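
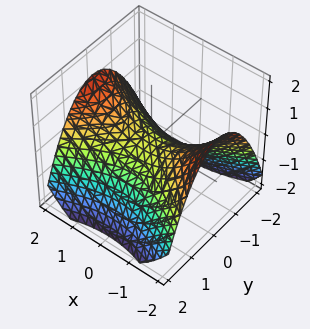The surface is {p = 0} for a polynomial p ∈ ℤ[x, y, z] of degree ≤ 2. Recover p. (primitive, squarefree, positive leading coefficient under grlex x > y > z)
First, deg p = 2. A saddle surface; a quadric.
Then, symmetries: it's symmetric under y → −y, forcing even powers of y; it's symmetric under x → −x, forcing even powers of x.
Next, checking where it meets the axes: it crosses the x-axis at the gridline x = 0; it meets the z-axis at z = 0 (among the integer gridlines); one y-axis crossing is at y = 0.
Finally, fitting integer coefficients to these (and the overall shape) gives p.

x^2 - 2*y^2 - 3*z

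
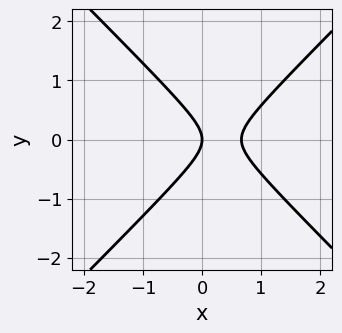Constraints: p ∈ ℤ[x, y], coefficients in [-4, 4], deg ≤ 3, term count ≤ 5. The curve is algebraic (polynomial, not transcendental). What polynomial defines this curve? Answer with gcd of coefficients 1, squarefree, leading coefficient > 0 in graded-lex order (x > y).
1. deg p = 2.
2. Symmetries: the y ↦ −y reflection is a symmetry, so y appears only in even powers.
3. Reading off the gridlines: it crosses the y-axis at the gridline y = 0; one x-axis crossing is at x = 0.
4. Putting this together gives p.

3*x^2 - 3*y^2 - 2*x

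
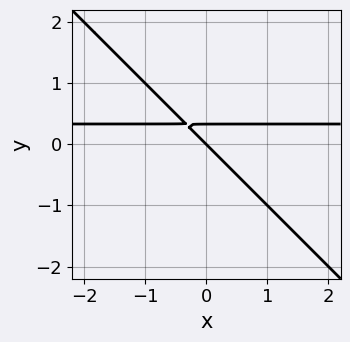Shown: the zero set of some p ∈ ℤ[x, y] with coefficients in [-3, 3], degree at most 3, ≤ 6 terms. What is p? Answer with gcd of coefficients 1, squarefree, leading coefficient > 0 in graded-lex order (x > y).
3*x*y + 3*y^2 - x - y

1. deg p = 2. The shape is more complex than any degree-1 curve.
2. From the axis intercepts and sections: it crosses the x-axis at the gridline x = 0; it crosses the y-axis at the gridline y = 0.
3. Together with the visible shape, these determine p as stated.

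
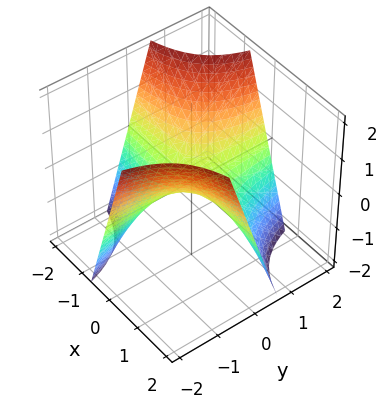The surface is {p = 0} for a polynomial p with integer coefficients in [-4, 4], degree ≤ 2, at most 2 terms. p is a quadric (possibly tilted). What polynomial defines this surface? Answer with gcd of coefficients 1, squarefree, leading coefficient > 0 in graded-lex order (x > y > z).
3*x*y + 2*z

First, degree: no degree-1 surface has this shape, so deg p = 2.
Next, from the visible intercepts: one z-axis crossing is at z = 0; the visible x-axis segment lies entirely on the surface; every point of the y-axis in the box is on the surface.
Finally, putting this together gives p.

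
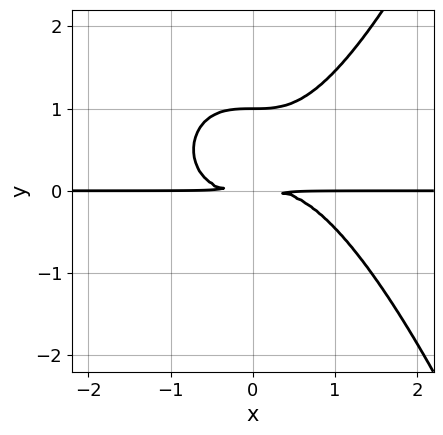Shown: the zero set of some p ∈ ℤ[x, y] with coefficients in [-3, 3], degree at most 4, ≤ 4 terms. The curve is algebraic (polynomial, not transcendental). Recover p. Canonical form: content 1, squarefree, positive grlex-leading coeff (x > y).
(a) deg p = 4. No degree-3 curve has this shape.
(b) Against the integer gridlines: the visible x-axis segment lies entirely on the curve; it crosses the y-axis at the gridline y = 1.
(c) Fitting integer coefficients to these (and the overall shape) gives p.

2*x^3*y - 3*y^3 + 3*y^2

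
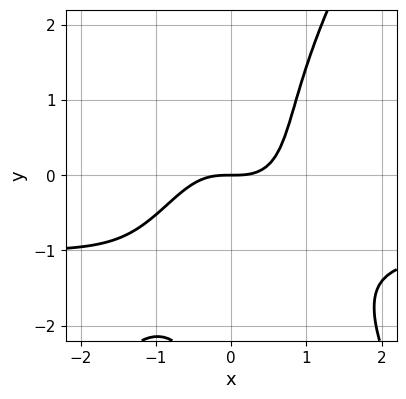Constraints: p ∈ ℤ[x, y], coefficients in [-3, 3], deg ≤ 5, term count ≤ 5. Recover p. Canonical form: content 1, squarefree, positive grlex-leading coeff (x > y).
3*x^3*y - x*y^3 + 3*x^3 - 3*y

The degree is 4 — the shape is more complex than any degree-3 curve.
Against the integer gridlines: one x-axis crossing is at x = 0; it crosses the y-axis at the gridline y = 0.
Matching integer coefficients to the picture gives p.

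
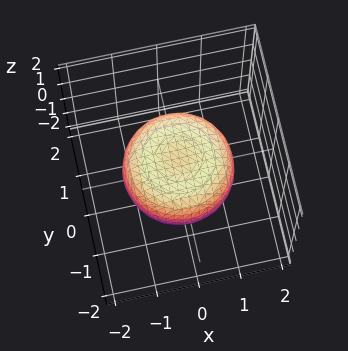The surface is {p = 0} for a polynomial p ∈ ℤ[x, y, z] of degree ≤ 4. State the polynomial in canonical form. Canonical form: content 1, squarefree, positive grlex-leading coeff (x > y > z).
(a) Degree: no degree-3 surface has this shape, so deg p = 4.
(b) By symmetry, every cross-section ⟂ z is a circle, so x, y appear only via x² + y².
(c) From the visible intercepts: a circular section at z = 0 has radius between 1 and 2.
(d) The integer polynomial consistent with all of this is the stated p.

x^4 + 2*x^2*y^2 + y^4 - x^2 - y^2 + 2*z^2 - 1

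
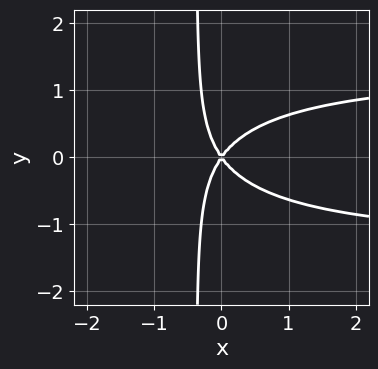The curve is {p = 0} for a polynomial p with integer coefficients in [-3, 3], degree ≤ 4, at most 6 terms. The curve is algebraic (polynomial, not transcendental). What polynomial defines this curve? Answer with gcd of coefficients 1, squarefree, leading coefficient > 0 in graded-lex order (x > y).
1. deg p = 4. The shape is more complex than any degree-3 curve.
2. Symmetries: the y ↦ −y reflection is a symmetry, so y appears only in even powers.
3. Checking where it meets the axes: one x-axis crossing is at x = 0; one y-axis crossing is at y = 0.
4. Matching integer coefficients to the picture gives p.

x^2*y^2 + 3*x*y^2 - 2*x^2 + y^2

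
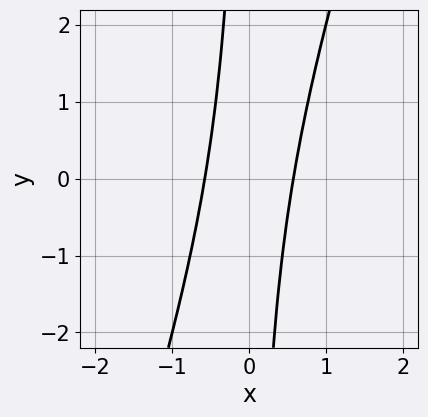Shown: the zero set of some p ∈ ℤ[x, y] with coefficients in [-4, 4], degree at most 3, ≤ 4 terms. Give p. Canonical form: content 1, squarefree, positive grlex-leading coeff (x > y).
3*x^2 - x*y - 1

1. The degree is 2 — no degree-1 curve has this shape.
2. From the axis intercepts and sections: the curve avoids every integer y-axis point in the box.
3. The integer polynomial consistent with all of this is the stated p.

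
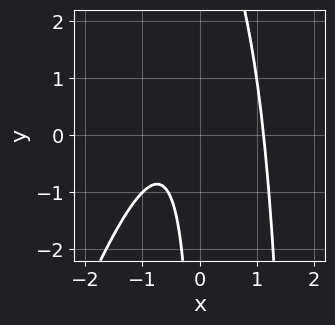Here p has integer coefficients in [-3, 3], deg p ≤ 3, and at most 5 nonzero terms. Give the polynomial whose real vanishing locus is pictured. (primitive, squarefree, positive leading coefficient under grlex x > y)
3*x^3 - x^2*y + 2*x*y - 2*x - 2

First, the degree is 3 — no degree-2 curve has this shape.
Next, against the integer gridlines: the curve avoids every integer y-axis point in the box.
Finally, fitting integer coefficients to these (and the overall shape) gives p.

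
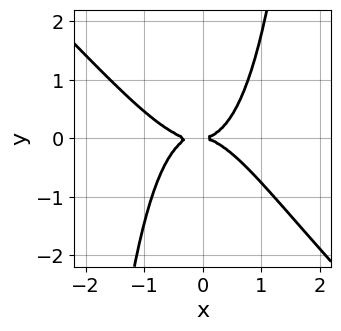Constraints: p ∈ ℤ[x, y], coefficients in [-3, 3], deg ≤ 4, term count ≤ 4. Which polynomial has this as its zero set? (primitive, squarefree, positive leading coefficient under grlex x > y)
The degree is 4 — no degree-3 curve has this shape.
Against the integer gridlines: it crosses the x-axis at the gridline x = 0; it crosses the y-axis at the gridline y = 0.
The integer polynomial consistent with all of this is the stated p.

3*x^4 + 3*x^3*y + x^3 - 3*y^2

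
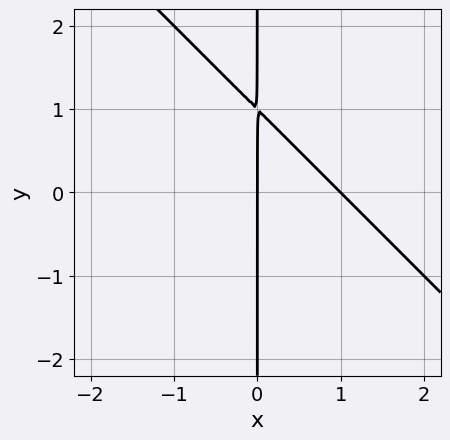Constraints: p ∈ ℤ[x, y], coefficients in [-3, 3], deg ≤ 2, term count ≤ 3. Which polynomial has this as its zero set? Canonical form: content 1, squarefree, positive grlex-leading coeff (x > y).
x^2 + x*y - x

deg p = 2. A generic line meets the curve in up to 2 points.
Observable constraints: the visible y-axis segment lies entirely on the curve; among the integer gridlines, it crosses the x-axis at x ∈ {0, 1}.
Assembling these constraints gives the stated polynomial.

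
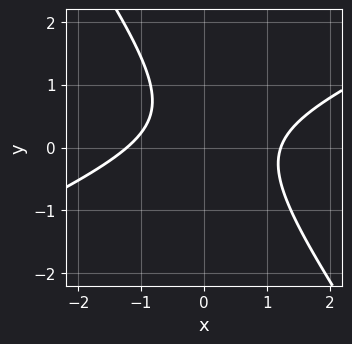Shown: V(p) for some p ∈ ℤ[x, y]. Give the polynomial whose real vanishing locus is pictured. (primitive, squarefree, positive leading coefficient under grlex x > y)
2*x^2 - 3*x*y - 3*y^2 + 2*y - 3

(a) deg p = 2.
(b) Against the integer gridlines: no y-intercept at any integer in the box.
(c) Fitting integer coefficients to these (and the overall shape) gives p.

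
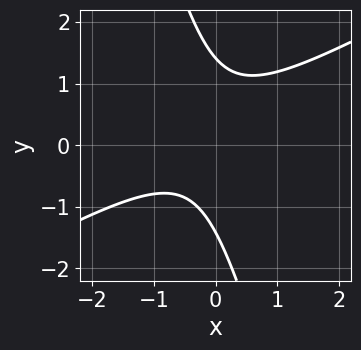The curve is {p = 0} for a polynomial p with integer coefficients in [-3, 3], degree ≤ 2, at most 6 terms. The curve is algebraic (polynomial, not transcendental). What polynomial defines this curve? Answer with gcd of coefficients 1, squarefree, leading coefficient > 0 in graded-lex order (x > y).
Degree: the shape is more complex than any degree-1 curve, so deg p = 2.
Reading off the gridlines: it misses every integer gridline on the x-axis.
Fitting integer coefficients to these (and the overall shape) gives p.

2*x^2 - 3*x*y - y^2 + x + 2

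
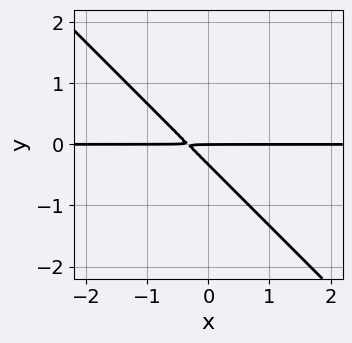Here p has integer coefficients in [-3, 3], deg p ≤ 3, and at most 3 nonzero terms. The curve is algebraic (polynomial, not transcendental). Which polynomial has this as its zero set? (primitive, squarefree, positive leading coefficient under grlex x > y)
1. deg p = 2.
2. Against the integer gridlines: every point of the x-axis in the box is on the curve; it crosses the y-axis at the gridline y = 0.
3. Putting this together gives p.

3*x*y + 3*y^2 + y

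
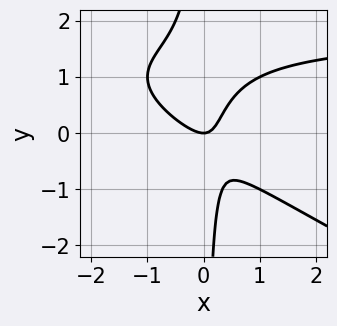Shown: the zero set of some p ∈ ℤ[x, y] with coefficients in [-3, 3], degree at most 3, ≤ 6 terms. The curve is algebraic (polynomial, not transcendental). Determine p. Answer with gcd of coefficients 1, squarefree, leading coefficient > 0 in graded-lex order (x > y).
x^2*y + 2*x*y^2 - 2*x^2 - 2*x*y + y

(a) Degree: a generic line meets the curve in up to 3 points, so deg p = 3.
(b) Checking where it meets the axes: it meets the x-axis at x = 0 (among the integer gridlines); it crosses the y-axis at the gridline y = 0.
(c) Assembling these constraints gives the stated polynomial.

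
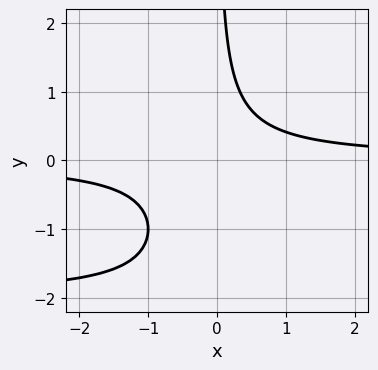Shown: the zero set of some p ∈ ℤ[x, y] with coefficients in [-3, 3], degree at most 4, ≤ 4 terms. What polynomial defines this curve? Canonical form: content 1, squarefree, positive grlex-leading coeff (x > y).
1. The degree is 3 — a generic line meets the curve in up to 3 points.
2. Observable constraints: no y-intercept at any integer in the box; it misses every integer gridline on the x-axis.
3. Together with the visible shape, these determine p as stated.

x*y^2 + 2*x*y - 1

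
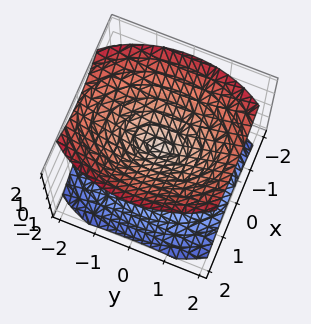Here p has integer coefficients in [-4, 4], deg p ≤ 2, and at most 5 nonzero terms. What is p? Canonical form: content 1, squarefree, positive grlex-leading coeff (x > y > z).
2*x^2 + y^2 - 2*z^2

First, there are 2 components. They look like related sheets of one shape, so recover p as a whole.
Next, the degree is 2 — two nappes meeting at a single point; a quadric.
Then, symmetries: the x ↦ −x reflection is a symmetry, so x appears only in even powers; it's symmetric under z → −z, forcing even powers of z; mirror symmetry y ↦ −y ⇒ only even powers of y.
Then, checking where it meets the axes: it crosses the z-axis at the gridline z = 0; it meets the x-axis at x = 0 (among the integer gridlines); one y-axis crossing is at y = 0.
Finally, together with the visible shape, these determine p as stated.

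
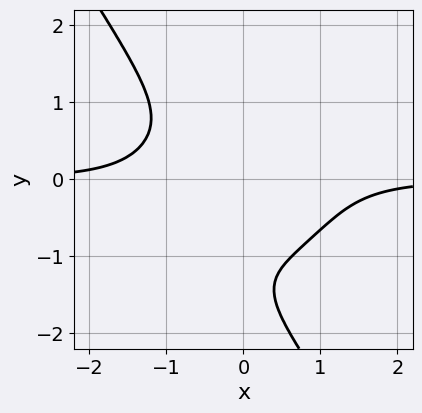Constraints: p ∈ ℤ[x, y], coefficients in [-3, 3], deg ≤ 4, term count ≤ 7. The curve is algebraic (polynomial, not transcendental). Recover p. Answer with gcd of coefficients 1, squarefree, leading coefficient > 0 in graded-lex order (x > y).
(a) Degree: no degree-3 curve has this shape, so deg p = 4.
(b) Against the integer gridlines: the curve avoids every integer x-axis point in the box; the curve avoids every integer y-axis point in the box.
(c) Putting this together gives p.

3*x^3*y + 2*x*y^3 + 2*y^4 + 3*y^3 + 3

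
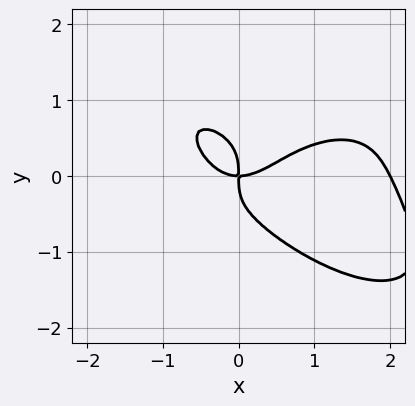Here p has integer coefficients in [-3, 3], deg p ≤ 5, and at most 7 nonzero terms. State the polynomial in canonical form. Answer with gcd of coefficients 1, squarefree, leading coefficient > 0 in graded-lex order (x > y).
First, degree: the shape is more complex than any degree-3 curve, so deg p = 4.
Next, against the integer gridlines: among the integer gridlines, it crosses the x-axis at x ∈ {0, 2}; it crosses the y-axis at the gridline y = 0.
Finally, the integer polynomial consistent with all of this is the stated p.

x^4 + x*y^3 + 3*y^4 - 2*x^3 + 2*x*y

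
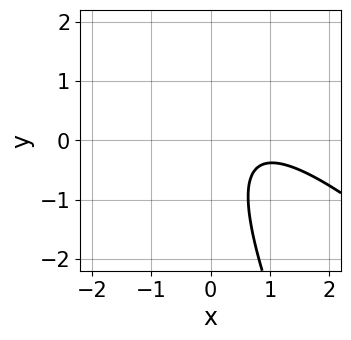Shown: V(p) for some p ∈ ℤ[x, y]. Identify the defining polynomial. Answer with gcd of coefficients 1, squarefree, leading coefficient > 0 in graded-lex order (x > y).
First, degree: the shape is more complex than any degree-1 curve, so deg p = 2.
Then, reading off the gridlines: it misses every integer gridline on the x-axis; no y-intercept at any integer in the box.
Finally, fitting integer coefficients to these (and the overall shape) gives p.

2*x^2 + 3*x*y + y^2 - 3*x + 2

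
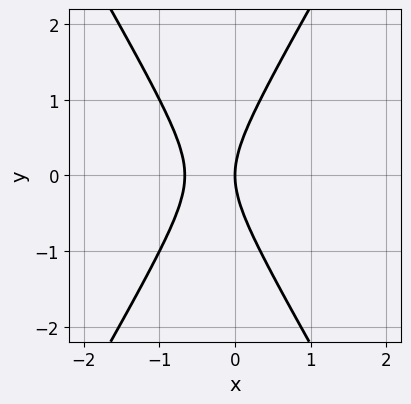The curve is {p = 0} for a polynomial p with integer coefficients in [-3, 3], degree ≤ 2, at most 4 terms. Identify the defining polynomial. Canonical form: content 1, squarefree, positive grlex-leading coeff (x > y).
3*x^2 - y^2 + 2*x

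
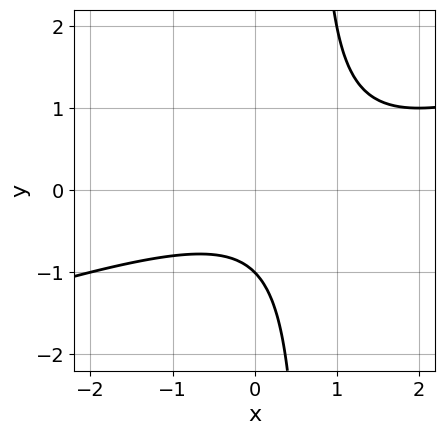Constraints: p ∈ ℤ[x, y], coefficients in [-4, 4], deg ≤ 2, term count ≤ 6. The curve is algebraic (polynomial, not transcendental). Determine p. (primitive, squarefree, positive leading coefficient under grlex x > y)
1. The degree is 2 — a generic line meets the curve in up to 2 points.
2. From the axis intercepts and sections: it misses every integer gridline on the x-axis; one y-axis crossing is at y = -1.
3. Together with the visible shape, these determine p as stated.

x^2 - 3*x*y - x + 2*y + 2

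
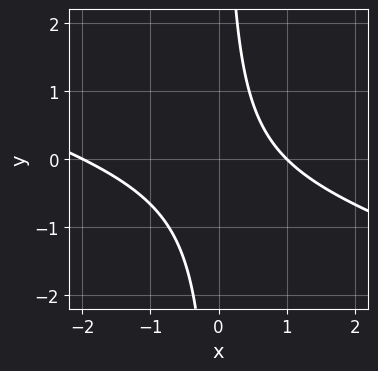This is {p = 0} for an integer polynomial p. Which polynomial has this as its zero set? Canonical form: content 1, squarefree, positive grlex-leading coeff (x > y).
x^2 + 3*x*y + x - 2

First, deg p = 2. A generic line meets the curve in up to 2 points.
Then, observable constraints: it misses every integer gridline on the y-axis; the x-axis gridline crossings are at x ∈ {-2, 1}.
Finally, solving for integer coefficients yields p as stated.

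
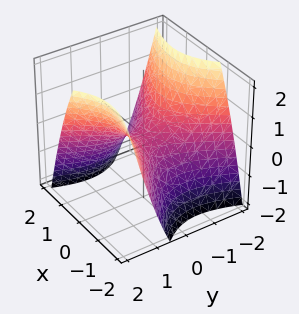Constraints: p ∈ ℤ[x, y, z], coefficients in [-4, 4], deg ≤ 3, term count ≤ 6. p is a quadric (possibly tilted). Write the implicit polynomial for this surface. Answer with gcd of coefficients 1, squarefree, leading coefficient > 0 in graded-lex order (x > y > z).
1. Degree: the shape is more complex than any degree-1 surface, so deg p = 2.
2. From the visible intercepts: one y-axis crossing is at y = 0; one z-axis crossing is at z = 0; it meets the x-axis at x = 0 (among the integer gridlines).
3. The integer polynomial consistent with all of this is the stated p.

2*x^2 + 2*x*y - 2*y^2 + 3*z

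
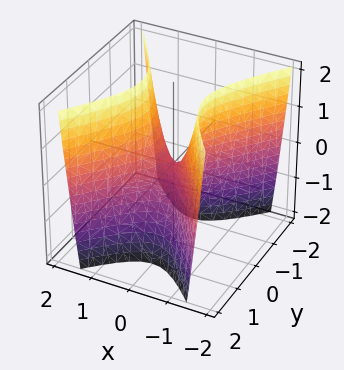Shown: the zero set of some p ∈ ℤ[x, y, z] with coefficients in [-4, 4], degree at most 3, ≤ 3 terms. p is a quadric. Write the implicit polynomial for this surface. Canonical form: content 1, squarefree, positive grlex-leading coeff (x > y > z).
(a) Degree: a saddle surface; a quadric, so deg p = 2.
(b) Symmetries: the y ↦ −y reflection is a symmetry, so y appears only in even powers; it's symmetric under x → −x, forcing even powers of x.
(c) Reading off the gridlines: it meets the y-axis at y = 0 (among the integer gridlines); it meets the z-axis at z = 0 (among the integer gridlines).
(d) The integer polynomial consistent with all of this is the stated p.

3*x^2 - 2*y^2 - z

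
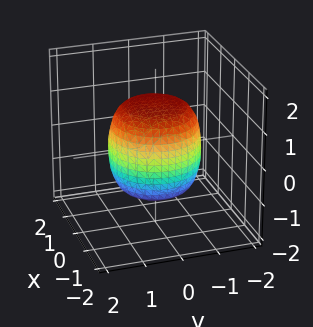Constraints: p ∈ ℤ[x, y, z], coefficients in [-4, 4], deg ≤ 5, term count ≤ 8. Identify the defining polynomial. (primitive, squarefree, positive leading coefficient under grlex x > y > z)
First, degree: a generic line meets the surface in up to 4 points, so deg p = 4.
Then, symmetries: every cross-section ⟂ z is a circle, so x, y appear only via x² + y².
Next, against the integer gridlines: a circular section at z = -1 has radius exactly 1.
Finally, matching integer coefficients to the picture gives p.

2*x^4 + 4*x^2*y^2 + 2*y^4 - x^2 - y^2 + 2*z^2 - 3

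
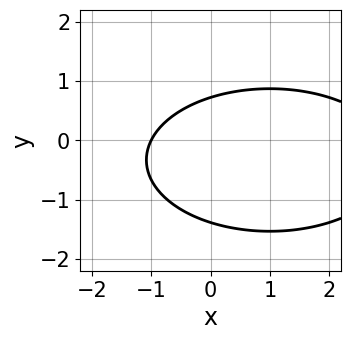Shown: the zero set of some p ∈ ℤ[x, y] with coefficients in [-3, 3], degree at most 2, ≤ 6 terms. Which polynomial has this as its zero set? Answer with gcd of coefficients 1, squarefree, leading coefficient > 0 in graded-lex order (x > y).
x^2 + 3*y^2 - 2*x + 2*y - 3

(a) deg p = 2.
(b) From the axis intercepts and sections: it crosses the x-axis at the gridline x = -1.
(c) Assembling these constraints gives the stated polynomial.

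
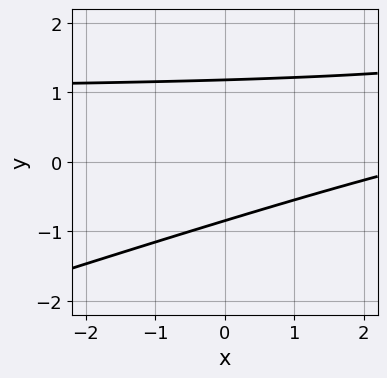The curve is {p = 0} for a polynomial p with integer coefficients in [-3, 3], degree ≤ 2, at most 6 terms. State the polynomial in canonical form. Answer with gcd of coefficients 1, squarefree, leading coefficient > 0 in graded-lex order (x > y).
x*y - 3*y^2 - x + y + 3

(a) deg p = 2.
(b) Checking where it meets the axes: the curve avoids every integer x-axis point in the box.
(c) Solving for integer coefficients yields p as stated.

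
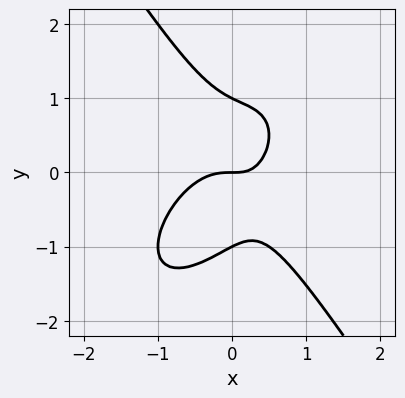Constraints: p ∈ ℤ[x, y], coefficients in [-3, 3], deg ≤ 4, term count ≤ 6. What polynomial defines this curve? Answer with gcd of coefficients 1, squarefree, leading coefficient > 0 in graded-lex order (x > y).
(a) The degree is 3 — no degree-2 curve has this shape.
(b) Observable constraints: it meets the x-axis at x = 0 (among the integer gridlines); among the integer gridlines, it crosses the y-axis at y ∈ {-1, 0, 1}.
(c) Together with the visible shape, these determine p as stated.

2*x^3 - x^2*y + y^3 + x*y - y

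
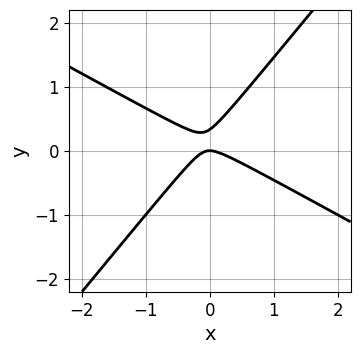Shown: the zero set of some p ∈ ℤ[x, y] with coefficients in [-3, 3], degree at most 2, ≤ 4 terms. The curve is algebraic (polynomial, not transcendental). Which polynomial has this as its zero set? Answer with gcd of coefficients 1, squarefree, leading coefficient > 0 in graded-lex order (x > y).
deg p = 2. No degree-1 curve has this shape.
Observable constraints: it meets the y-axis at y = 0 (among the integer gridlines); it meets the x-axis at x = 0 (among the integer gridlines).
The integer polynomial consistent with all of this is the stated p.

2*x^2 + 2*x*y - 3*y^2 + y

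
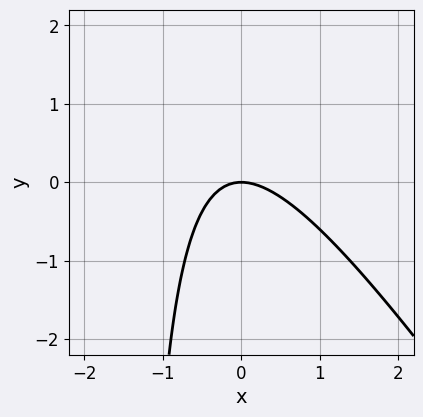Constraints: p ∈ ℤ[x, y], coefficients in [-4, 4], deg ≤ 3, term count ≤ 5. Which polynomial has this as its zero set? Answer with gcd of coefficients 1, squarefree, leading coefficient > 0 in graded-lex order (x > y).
1. deg p = 2. No degree-1 curve has this shape.
2. Checking where it meets the axes: it meets the y-axis at y = 0 (among the integer gridlines); one x-axis crossing is at x = 0.
3. The integer polynomial consistent with all of this is the stated p.

3*x^2 + 2*x*y + 3*y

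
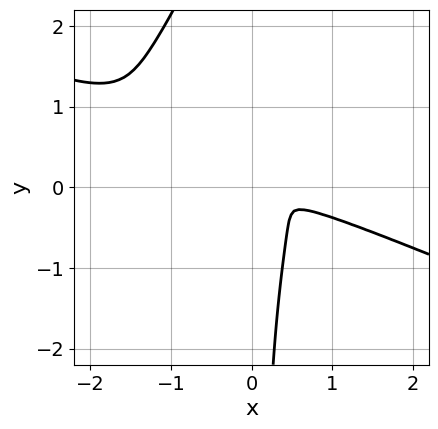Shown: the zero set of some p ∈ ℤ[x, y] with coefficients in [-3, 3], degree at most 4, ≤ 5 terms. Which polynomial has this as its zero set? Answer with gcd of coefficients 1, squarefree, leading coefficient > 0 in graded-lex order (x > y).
x^4 + 2*x^3*y + 2*x*y^3 - 3*x*y^2 + 2*y^2

deg p = 4. The shape is more complex than any degree-3 curve.
Matching integer coefficients to the picture gives p.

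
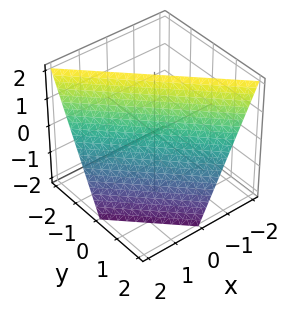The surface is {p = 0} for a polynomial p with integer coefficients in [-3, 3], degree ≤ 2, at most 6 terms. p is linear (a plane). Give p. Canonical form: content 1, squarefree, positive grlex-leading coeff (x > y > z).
1. deg p = 1. The surface is flat (a plane).
2. Reading off the gridlines: one y-axis crossing is at y = 1; it crosses the z-axis at the gridline z = 2; it meets the x-axis at x = 1 (among the integer gridlines).
3. Fitting integer coefficients to these (and the overall shape) gives p.

2*x + 2*y + z - 2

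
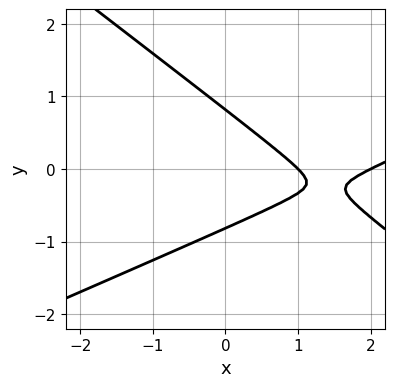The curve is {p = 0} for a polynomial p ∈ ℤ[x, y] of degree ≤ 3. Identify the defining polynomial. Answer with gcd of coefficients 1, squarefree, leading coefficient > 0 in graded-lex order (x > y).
1. deg p = 2.
2. Reading off the gridlines: the x-axis gridline crossings are at x ∈ {1, 2}.
3. Together with the visible shape, these determine p as stated.

x^2 - x*y - 3*y^2 - 3*x + 2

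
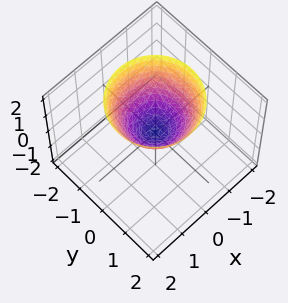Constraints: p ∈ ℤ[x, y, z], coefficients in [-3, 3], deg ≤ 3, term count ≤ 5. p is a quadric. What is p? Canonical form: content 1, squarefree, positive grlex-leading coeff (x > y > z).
x^2 + y^2 - z

The degree is 2 — a single bowl opening along one axis; a quadric.
By symmetry, the z-axis is an axis of rotation, so x and y enter only as x² + y².
Against the integer gridlines: it crosses the y-axis at the gridline y = 0; a circular section at z = 2 has radius between 1 and 2.
Fitting integer coefficients to these (and the overall shape) gives p.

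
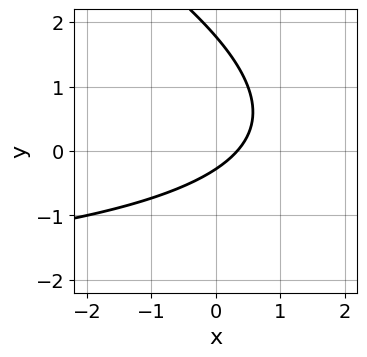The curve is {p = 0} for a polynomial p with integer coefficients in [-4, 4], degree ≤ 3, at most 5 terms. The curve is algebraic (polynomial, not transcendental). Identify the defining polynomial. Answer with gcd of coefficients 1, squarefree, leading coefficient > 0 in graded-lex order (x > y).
x*y + 2*y^2 + 3*x - 3*y - 1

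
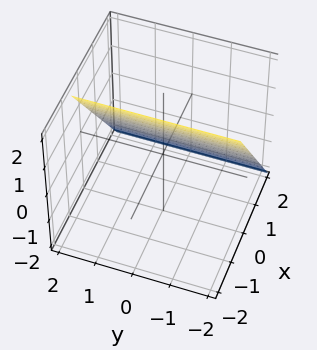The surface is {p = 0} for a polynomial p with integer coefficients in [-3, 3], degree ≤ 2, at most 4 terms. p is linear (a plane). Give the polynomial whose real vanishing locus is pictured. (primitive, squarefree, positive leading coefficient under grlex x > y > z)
3*x + 2*z - 2

(a) The degree is 1 — the surface is flat (a plane).
(b) Observable constraints: it crosses the z-axis at the gridline z = 1; no y-intercept at any integer in the box.
(c) Putting this together gives p.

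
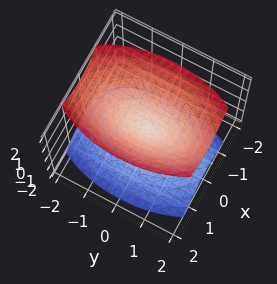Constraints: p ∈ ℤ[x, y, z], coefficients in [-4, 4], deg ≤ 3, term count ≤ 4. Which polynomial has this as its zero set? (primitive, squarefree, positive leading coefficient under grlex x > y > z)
First, I count 2 distinct pieces. They look like related sheets of one shape, so recover p as a whole.
Next, deg p = 2. A double cone through the origin; a quadric.
Next, symmetries: the z ↦ −z reflection is a symmetry, so z appears only in even powers; the x ↦ −x reflection is a symmetry, so x appears only in even powers; the y ↦ −y reflection is a symmetry, so y appears only in even powers.
Then, from the axis intercepts and sections: it crosses the x-axis at the gridline x = 0; it meets the y-axis at y = 0 (among the integer gridlines); it meets the z-axis at z = 0 (among the integer gridlines).
Finally, putting this together gives p.

3*x^2 + y^2 - 2*z^2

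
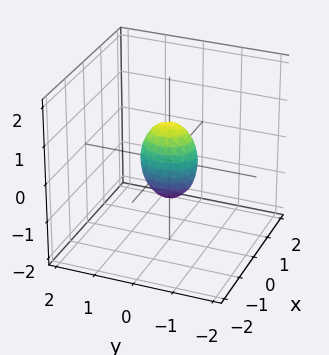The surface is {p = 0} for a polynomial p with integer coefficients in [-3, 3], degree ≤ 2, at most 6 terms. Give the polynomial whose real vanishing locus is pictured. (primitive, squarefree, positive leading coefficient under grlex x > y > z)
deg p = 2. A closed, bounded, convex surface; a quadric.
Symmetries: the x ↦ −x reflection is a symmetry, so x appears only in even powers; it's symmetric under z → −z, forcing even powers of z; the y ↦ −y reflection is a symmetry, so y appears only in even powers.
From the visible intercepts: among the integer gridlines, it crosses the z-axis at z ∈ {-1, 1}.
Together with the visible shape, these determine p as stated.

3*x^2 + 2*y^2 + z^2 - 1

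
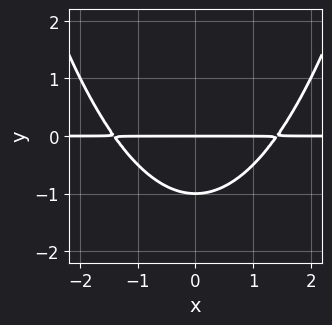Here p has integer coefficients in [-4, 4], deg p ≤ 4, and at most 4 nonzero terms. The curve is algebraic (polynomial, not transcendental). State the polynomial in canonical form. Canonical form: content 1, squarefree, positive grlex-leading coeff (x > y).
First, degree: the shape is more complex than any degree-2 curve, so deg p = 3.
Then, symmetries: mirror symmetry x ↦ −x ⇒ only even powers of x.
Next, reading off the gridlines: among the integer gridlines, it crosses the y-axis at y ∈ {-1, 0}; the visible x-axis segment lies entirely on the curve.
Finally, together with the visible shape, these determine p as stated.

x^2*y - 2*y^2 - 2*y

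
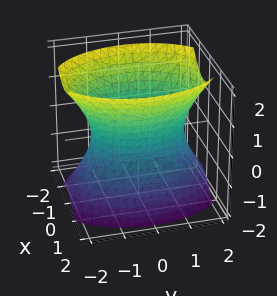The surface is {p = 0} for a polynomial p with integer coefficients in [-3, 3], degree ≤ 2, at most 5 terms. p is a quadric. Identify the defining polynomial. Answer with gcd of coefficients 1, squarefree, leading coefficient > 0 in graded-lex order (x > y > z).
1. deg p = 2.
2. Symmetries: the y ↦ −y reflection is a symmetry, so y appears only in even powers; mirror symmetry x ↦ −x ⇒ only even powers of x; the z ↦ −z reflection is a symmetry, so z appears only in even powers.
3. From the visible intercepts: the x-axis gridline crossings are at x ∈ {-1, 1}; it misses every integer gridline on the z-axis.
4. Fitting integer coefficients to these (and the overall shape) gives p.

2*x^2 + y^2 - z^2 - 2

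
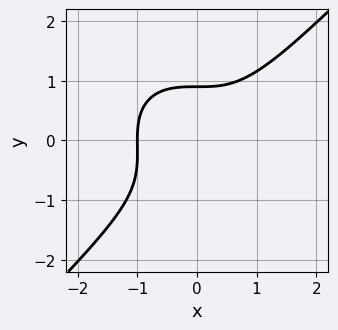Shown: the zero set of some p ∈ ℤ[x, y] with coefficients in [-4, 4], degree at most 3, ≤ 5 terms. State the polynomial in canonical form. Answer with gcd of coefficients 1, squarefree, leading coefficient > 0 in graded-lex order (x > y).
The degree is 3 — a generic line meets the curve in up to 3 points.
From the axis intercepts and sections: one x-axis crossing is at x = -1.
Putting this together gives p.

3*x^3 - 3*y^3 - y^2 + 3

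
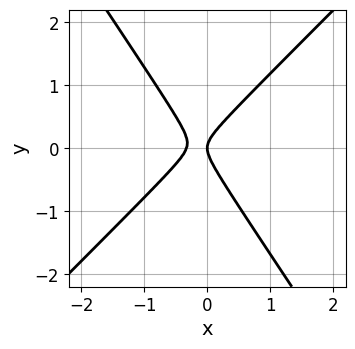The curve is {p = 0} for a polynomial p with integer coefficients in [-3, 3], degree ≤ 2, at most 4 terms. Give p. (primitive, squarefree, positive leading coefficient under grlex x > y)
3*x^2 - x*y - 2*y^2 + x

Degree: the shape is more complex than any degree-1 curve, so deg p = 2.
Observable constraints: it crosses the y-axis at the gridline y = 0; it crosses the x-axis at the gridline x = 0.
Assembling these constraints gives the stated polynomial.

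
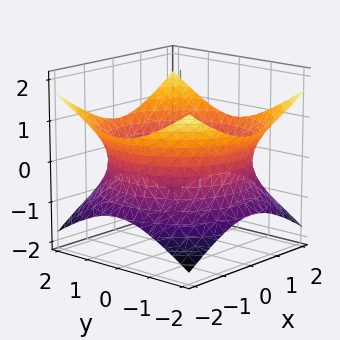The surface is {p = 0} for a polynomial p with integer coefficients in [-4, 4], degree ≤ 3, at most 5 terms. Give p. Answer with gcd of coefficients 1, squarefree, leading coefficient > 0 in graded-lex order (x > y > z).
1. Degree: one connected sheet with a waist; a quadric, so deg p = 2.
2. Symmetry: the z-axis is an axis of rotation, so x and y enter only as x² + y²; the z ↦ −z reflection is a symmetry, so z appears only in even powers.
3. Against the integer gridlines: the surface avoids every integer z-axis point in the box; a circular section at z = 0 has radius between 1 and 2.
4. Solving for integer coefficients yields p as stated.

x^2 + y^2 - 2*z^2 - 3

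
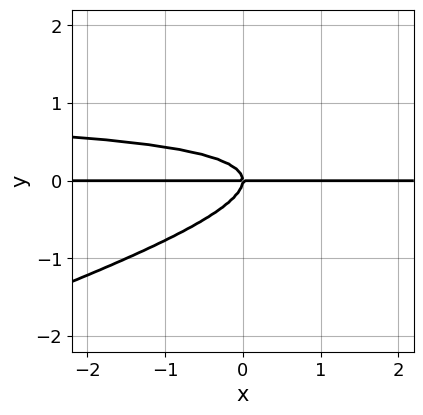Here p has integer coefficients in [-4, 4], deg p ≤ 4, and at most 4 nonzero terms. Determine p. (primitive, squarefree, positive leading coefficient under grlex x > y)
(a) deg p = 3. A generic line meets the curve in up to 3 points.
(b) Reading off the gridlines: it crosses the y-axis at the gridline y = 0; every point of the x-axis in the box is on the curve.
(c) Solving for integer coefficients yields p as stated.

x*y^2 - 3*y^3 - x*y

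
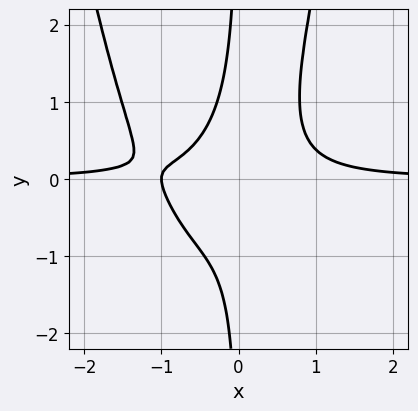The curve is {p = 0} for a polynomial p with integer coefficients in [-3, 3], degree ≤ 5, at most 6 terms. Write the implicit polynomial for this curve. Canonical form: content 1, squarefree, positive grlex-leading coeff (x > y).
3*x^3*y + 3*x^2*y - 2*x*y^2 - x - 1

1. The degree is 4 — the shape is more complex than any degree-3 curve.
2. From the axis intercepts and sections: it misses every integer gridline on the y-axis; it meets the x-axis at x = -1 (among the integer gridlines).
3. These observations pin down the coefficients.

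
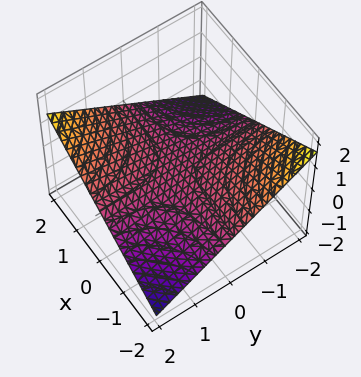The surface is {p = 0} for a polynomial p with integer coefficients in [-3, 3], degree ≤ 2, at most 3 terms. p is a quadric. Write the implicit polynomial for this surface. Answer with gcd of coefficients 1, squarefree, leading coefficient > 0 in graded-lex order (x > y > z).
x*y - 3*z

First, deg p = 2. A saddle surface; a quadric.
Then, reading off the gridlines: one z-axis crossing is at z = 0; every point of the y-axis in the box is on the surface; every point of the x-axis in the box is on the surface.
Finally, putting this together gives p.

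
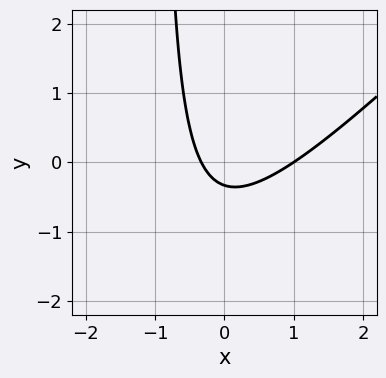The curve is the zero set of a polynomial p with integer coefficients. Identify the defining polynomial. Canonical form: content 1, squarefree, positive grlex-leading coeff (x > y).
3*x^2 - 3*x*y - 2*x - 3*y - 1

First, degree: no degree-1 curve has this shape, so deg p = 2.
Then, from the visible intercepts: it crosses the x-axis at the gridline x = 1.
Finally, matching integer coefficients to the picture gives p.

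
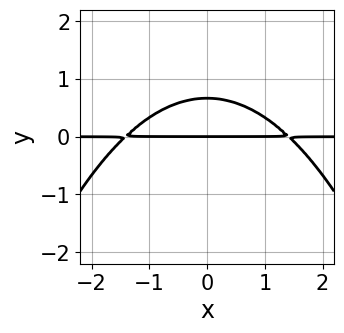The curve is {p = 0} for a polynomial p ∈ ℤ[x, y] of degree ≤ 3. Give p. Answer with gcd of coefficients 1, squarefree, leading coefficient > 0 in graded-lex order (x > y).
The degree is 3 — the shape is more complex than any degree-2 curve.
Symmetries: the x ↦ −x reflection is a symmetry, so x appears only in even powers.
Reading off the gridlines: the visible x-axis segment lies entirely on the curve; it crosses the y-axis at the gridline y = 0.
Putting this together gives p.

x^2*y + 3*y^2 - 2*y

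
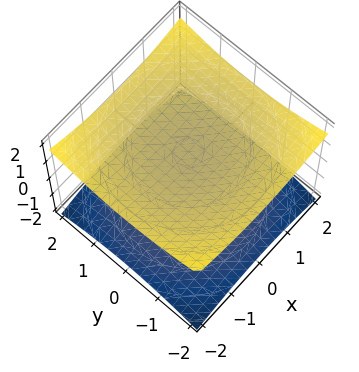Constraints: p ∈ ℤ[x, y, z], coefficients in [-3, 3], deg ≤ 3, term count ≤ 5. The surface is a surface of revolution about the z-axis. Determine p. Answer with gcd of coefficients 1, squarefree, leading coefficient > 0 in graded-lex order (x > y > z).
1. I count 2 distinct pieces. They look like related sheets of one shape, so recover p as a whole.
2. The degree is 2 — no degree-1 surface has this shape.
3. Symmetries: the surface is invariant under rotation about z: p = q(x² + y², z).
4. From the axis intercepts and sections: no y-intercept at any integer in the box; the z-axis gridline crossings are at z ∈ {-1, 1}; it misses every integer gridline on the x-axis.
5. Putting this together gives p.

x^2 + y^2 - 3*z^2 + 3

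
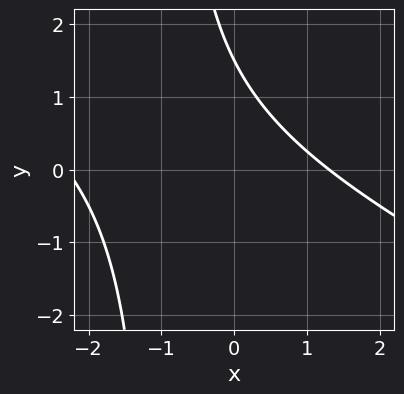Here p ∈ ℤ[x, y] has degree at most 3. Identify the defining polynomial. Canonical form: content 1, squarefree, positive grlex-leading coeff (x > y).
x^2 + 2*x*y + x + 2*y - 3

(a) Degree: the shape is more complex than any degree-1 curve, so deg p = 2.
(b) Putting this together gives p.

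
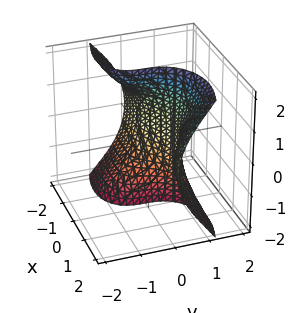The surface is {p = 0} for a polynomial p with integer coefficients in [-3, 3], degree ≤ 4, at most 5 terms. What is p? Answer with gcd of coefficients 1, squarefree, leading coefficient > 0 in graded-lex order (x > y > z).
(a) The degree is 3 — the shape is more complex than any degree-2 surface.
(b) From the axis intercepts and sections: it misses every integer gridline on the x-axis; it misses every integer gridline on the z-axis.
(c) These observations pin down the coefficients.

2*x^2*y - x*y^2 - x*z^2 + 2*y^3 - 1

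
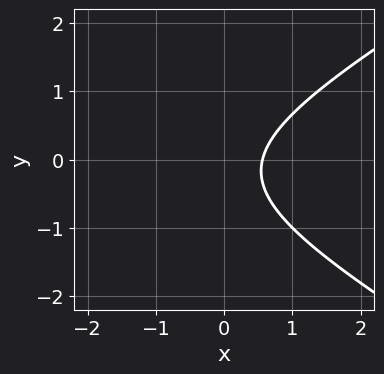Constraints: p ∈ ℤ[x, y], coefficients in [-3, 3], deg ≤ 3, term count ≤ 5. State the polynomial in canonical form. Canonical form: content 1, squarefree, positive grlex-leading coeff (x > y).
First, deg p = 2.
Then, from the axis intercepts and sections: the curve avoids every integer y-axis point in the box.
Finally, these observations pin down the coefficients.

x^2 - 3*y^2 + 3*x - y - 2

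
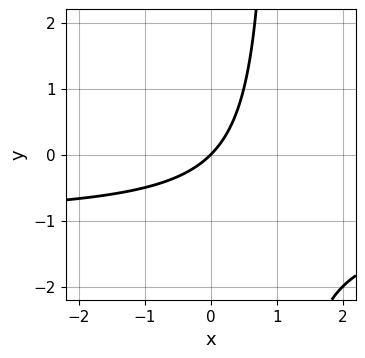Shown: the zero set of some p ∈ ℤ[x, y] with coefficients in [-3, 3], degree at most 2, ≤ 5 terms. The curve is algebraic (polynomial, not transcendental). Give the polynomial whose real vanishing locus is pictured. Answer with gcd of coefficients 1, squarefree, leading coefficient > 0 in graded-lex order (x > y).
x*y + x - y

(a) Degree: no degree-1 curve has this shape, so deg p = 2.
(b) From the axis intercepts and sections: one x-axis crossing is at x = 0; it meets the y-axis at y = 0 (among the integer gridlines).
(c) Solving for integer coefficients yields p as stated.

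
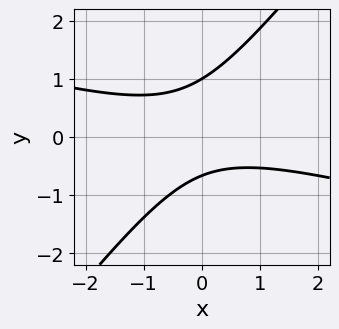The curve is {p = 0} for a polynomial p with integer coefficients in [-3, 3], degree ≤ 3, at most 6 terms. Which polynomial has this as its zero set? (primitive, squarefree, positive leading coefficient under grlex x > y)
(a) The degree is 2 — a generic line meets the curve in up to 2 points.
(b) Checking where it meets the axes: the curve avoids every integer x-axis point in the box; one y-axis crossing is at y = 1.
(c) Solving for integer coefficients yields p as stated.

x^2 + 3*x*y - 3*y^2 + y + 2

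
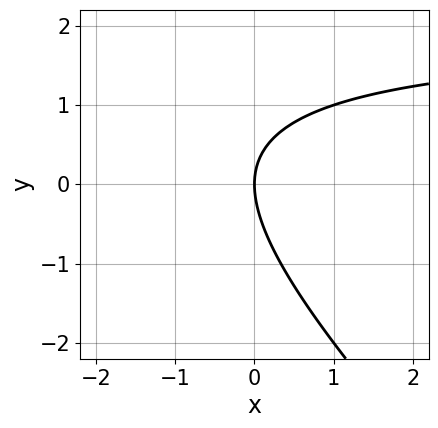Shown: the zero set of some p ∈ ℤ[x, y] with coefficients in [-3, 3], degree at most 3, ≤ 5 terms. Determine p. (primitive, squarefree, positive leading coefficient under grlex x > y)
First, degree: a generic line meets the curve in up to 2 points, so deg p = 2.
Then, reading off the gridlines: one y-axis crossing is at y = 0; it crosses the x-axis at the gridline x = 0.
Finally, putting this together gives p.

x*y + y^2 - 2*x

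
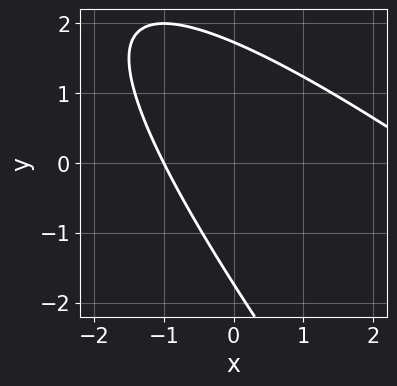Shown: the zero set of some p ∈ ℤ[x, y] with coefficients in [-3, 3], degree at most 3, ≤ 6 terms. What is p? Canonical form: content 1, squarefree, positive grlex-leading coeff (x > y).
x^2 + 2*x*y + y^2 - 2*x - 3

1. The degree is 2 — the shape is more complex than any degree-1 curve.
2. From the visible intercepts: it meets the x-axis at x = -1 (among the integer gridlines).
3. Matching integer coefficients to the picture gives p.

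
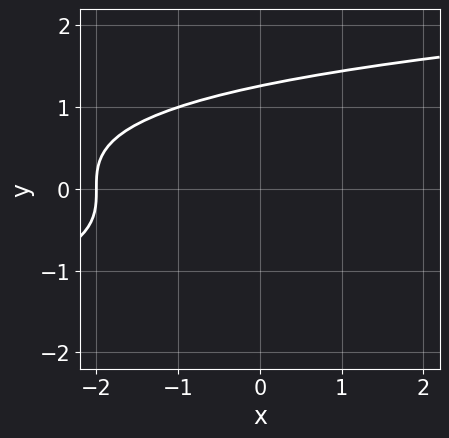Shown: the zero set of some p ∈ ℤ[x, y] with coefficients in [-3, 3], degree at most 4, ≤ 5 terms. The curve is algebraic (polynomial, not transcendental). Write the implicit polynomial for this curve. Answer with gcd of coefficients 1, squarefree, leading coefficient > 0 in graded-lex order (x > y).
(a) Degree: the shape is more complex than any degree-2 curve, so deg p = 3.
(b) Observable constraints: it crosses the x-axis at the gridline x = -2.
(c) Assembling these constraints gives the stated polynomial.

y^3 - x - 2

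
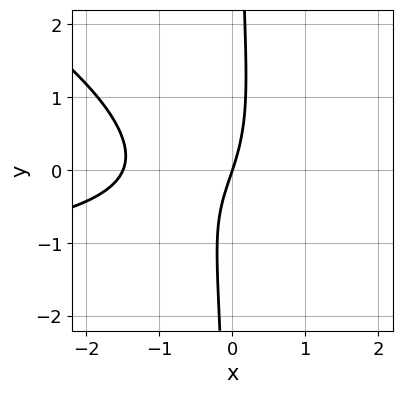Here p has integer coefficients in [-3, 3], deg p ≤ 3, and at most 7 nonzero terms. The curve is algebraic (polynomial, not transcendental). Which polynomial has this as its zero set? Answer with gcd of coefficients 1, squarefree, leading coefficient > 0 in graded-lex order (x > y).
x^2*y + 2*x*y^2 + 2*x^2 + 3*x - y

First, the degree is 3 — no degree-2 curve has this shape.
Next, from the axis intercepts and sections: one y-axis crossing is at y = 0; it meets the x-axis at x = 0 (among the integer gridlines).
Finally, assembling these constraints gives the stated polynomial.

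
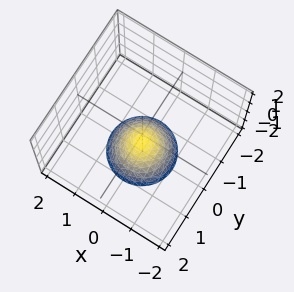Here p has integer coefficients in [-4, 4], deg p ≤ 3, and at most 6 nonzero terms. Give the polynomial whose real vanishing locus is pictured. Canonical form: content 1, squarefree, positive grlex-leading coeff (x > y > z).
First, deg p = 2.
Next, symmetries: rotational symmetry about the z-axis ⇒ p depends on x, y only through x² + y².
Next, against the integer gridlines: the surface avoids every integer x-axis point in the box; it crosses the z-axis at the gridline z = -1; the surface avoids every integer y-axis point in the box; a circular section at z = -2 has radius exactly 1.
Finally, solving for integer coefficients yields p as stated.

x^2 + y^2 + z + 1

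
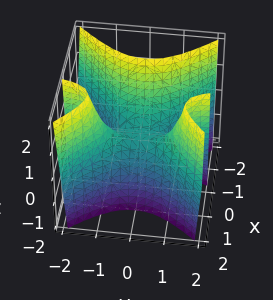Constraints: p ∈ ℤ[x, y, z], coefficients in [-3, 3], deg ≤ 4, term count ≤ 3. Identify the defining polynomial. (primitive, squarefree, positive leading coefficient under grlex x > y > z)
(a) deg p = 3.
(b) Checking where it meets the axes: the visible y-axis segment lies entirely on the surface; it crosses the z-axis at the gridline z = 0.
(c) Putting this together gives p.

2*x^3 - 2*x*y^2 + z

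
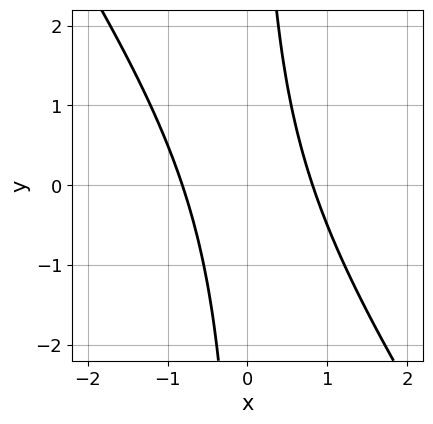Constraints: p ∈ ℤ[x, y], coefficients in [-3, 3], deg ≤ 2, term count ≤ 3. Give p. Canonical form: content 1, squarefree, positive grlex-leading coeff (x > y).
(a) deg p = 2.
(b) Reading off the gridlines: no y-intercept at any integer in the box.
(c) Together with the visible shape, these determine p as stated.

3*x^2 + 2*x*y - 2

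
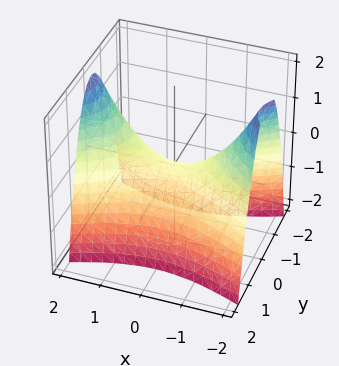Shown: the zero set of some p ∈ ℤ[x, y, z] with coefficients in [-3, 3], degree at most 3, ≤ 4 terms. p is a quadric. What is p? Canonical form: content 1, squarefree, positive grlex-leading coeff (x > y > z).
x^2 - 3*y^2 - 2*z

deg p = 2. A hyperbolic paraboloid; a quadric.
Symmetries: mirror symmetry y ↦ −y ⇒ only even powers of y; the x ↦ −x reflection is a symmetry, so x appears only in even powers.
Reading off the gridlines: it crosses the z-axis at the gridline z = 0; it crosses the x-axis at the gridline x = 0.
Putting this together gives p.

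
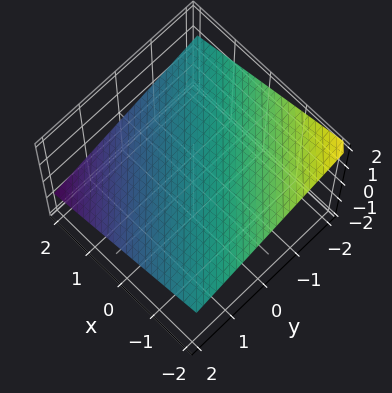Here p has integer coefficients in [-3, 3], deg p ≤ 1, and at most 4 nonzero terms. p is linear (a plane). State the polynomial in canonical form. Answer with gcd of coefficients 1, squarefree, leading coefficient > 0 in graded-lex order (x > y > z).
x + y + 3*z - 2

First, degree: the surface is flat (a plane), so deg p = 1.
Next, observable constraints: one y-axis crossing is at y = 2; it meets the x-axis at x = 2 (among the integer gridlines).
Finally, solving for integer coefficients yields p as stated.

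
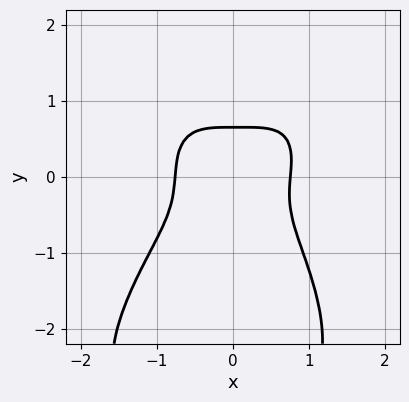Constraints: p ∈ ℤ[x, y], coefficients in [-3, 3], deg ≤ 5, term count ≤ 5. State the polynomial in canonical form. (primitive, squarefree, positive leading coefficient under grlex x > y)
(a) Degree: a generic line meets the curve in up to 4 points, so deg p = 4.
(b) The integer polynomial consistent with all of this is the stated p.

3*x^4 - x^3*y + y^4 + 3*y^3 - 1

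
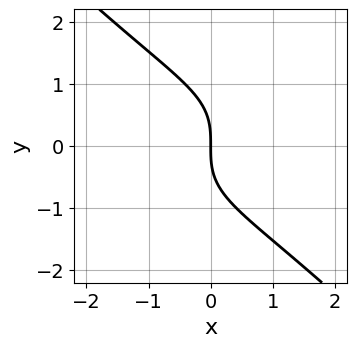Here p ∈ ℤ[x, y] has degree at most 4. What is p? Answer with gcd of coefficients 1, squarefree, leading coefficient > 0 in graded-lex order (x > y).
1. deg p = 3. The shape is more complex than any degree-2 curve.
2. Checking where it meets the axes: it meets the x-axis at x = 0 (among the integer gridlines); one y-axis crossing is at y = 0.
3. The integer polynomial consistent with all of this is the stated p.

x^2*y - y^3 - 2*x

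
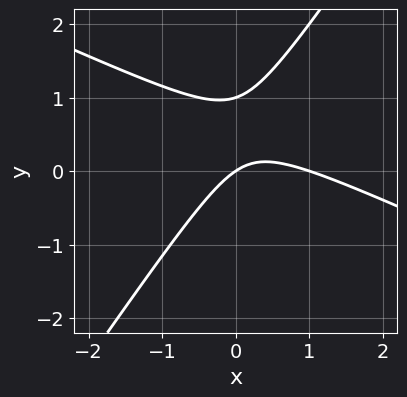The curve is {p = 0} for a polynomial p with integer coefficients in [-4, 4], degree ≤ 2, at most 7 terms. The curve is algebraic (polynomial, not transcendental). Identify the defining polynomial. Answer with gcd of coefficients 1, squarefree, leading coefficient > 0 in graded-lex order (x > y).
2*x^2 + 3*x*y - 3*y^2 - 2*x + 3*y

Degree: the shape is more complex than any degree-1 curve, so deg p = 2.
Observable constraints: the y-axis gridline crossings are at y ∈ {0, 1}; among the integer gridlines, it crosses the x-axis at x ∈ {0, 1}.
These observations pin down the coefficients.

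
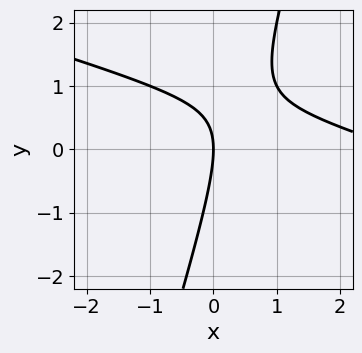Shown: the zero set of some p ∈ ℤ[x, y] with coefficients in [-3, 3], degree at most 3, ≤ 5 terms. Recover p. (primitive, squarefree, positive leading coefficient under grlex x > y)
x^2 + 3*x*y - y^2 - 3*x

deg p = 2.
Observable constraints: it meets the x-axis at x = 0 (among the integer gridlines); it meets the y-axis at y = 0 (among the integer gridlines).
Fitting integer coefficients to these (and the overall shape) gives p.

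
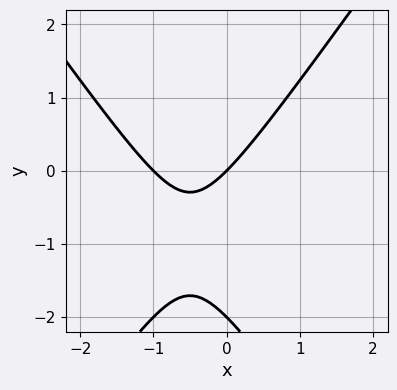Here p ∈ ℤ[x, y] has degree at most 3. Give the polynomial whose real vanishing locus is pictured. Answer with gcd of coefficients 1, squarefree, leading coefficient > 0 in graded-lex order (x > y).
1. Degree: a generic line meets the curve in up to 2 points, so deg p = 2.
2. From the axis intercepts and sections: the x-axis gridline crossings are at x ∈ {-1, 0}; among the integer gridlines, it crosses the y-axis at y ∈ {-2, 0}.
3. The integer polynomial consistent with all of this is the stated p.

2*x^2 - y^2 + 2*x - 2*y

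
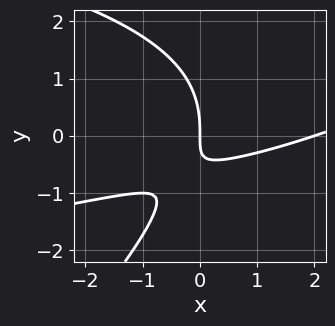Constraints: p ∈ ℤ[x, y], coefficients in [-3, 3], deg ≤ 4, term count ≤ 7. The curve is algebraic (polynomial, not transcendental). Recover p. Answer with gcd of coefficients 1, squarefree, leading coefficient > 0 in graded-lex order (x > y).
First, degree: the shape is more complex than any degree-2 curve, so deg p = 3.
Next, from the visible intercepts: it crosses the y-axis at the gridline y = 0; among the integer gridlines, it crosses the x-axis at x ∈ {0, 2}.
Finally, these observations pin down the coefficients.

x*y^2 - y^3 + x^2 - 3*x*y - 2*x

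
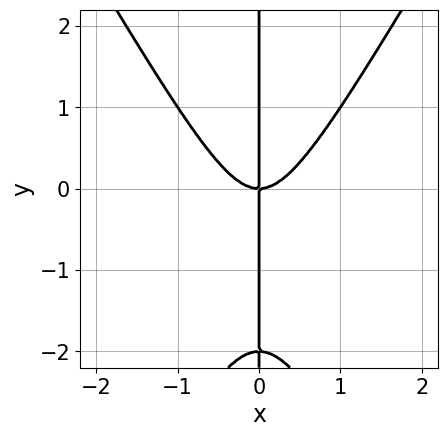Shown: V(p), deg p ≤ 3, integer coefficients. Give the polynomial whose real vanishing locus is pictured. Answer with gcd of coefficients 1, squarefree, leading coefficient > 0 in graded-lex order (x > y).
The degree is 3 — the shape is more complex than any degree-2 curve.
Reading off the gridlines: every point of the y-axis in the box is on the curve; one x-axis crossing is at x = 0.
Together with the visible shape, these determine p as stated.

3*x^3 - x*y^2 - 2*x*y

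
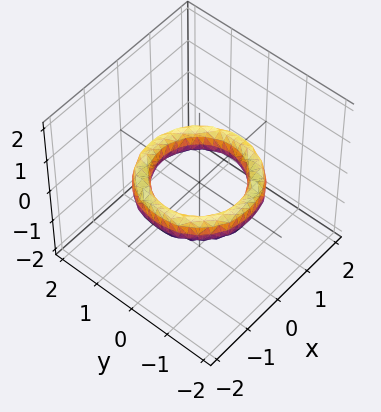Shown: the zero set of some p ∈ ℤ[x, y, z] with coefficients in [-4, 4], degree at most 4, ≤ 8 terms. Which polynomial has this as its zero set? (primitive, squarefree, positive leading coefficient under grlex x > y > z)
(a) deg p = 4. The shape is more complex than any degree-3 surface.
(b) By symmetry, every cross-section ⟂ z is a circle, so x, y appear only via x² + y².
(c) From the visible intercepts: a circular section at z = 0 has radius exactly 1; the x-axis gridline crossings are at x ∈ {-1, 1}; no z-intercept at any integer in the box.
(d) These observations pin down the coefficients. Check: (0, -1, 0) on the y-axis lies on the surface, and p(0, -1, 0) = 0. ✓

x^4 + 2*x^2*y^2 + y^4 - 3*x^2 - 3*y^2 + 2*z^2 + 2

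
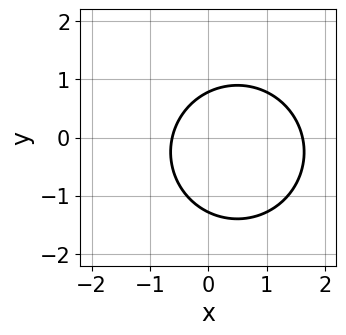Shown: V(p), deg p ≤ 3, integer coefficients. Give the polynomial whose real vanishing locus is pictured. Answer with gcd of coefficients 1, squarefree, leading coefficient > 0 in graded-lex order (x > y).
2*x^2 + 2*y^2 - 2*x + y - 2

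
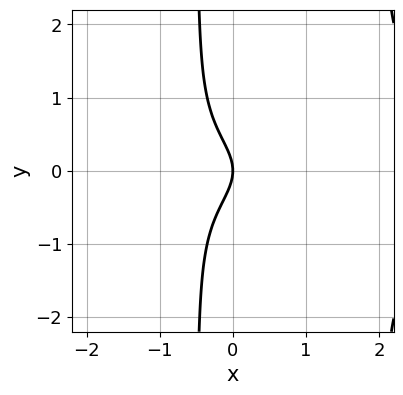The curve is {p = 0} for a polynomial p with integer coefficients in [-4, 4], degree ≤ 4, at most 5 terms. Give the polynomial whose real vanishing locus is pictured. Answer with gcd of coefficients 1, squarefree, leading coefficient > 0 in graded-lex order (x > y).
2*x^2*y^2 - 3*x*y^2 - 2*y^2 - 2*x

1. The degree is 4 — no degree-3 curve has this shape.
2. Symmetries: it's symmetric under y → −y, forcing even powers of y.
3. Checking where it meets the axes: one x-axis crossing is at x = 0; one y-axis crossing is at y = 0.
4. Matching integer coefficients to the picture gives p.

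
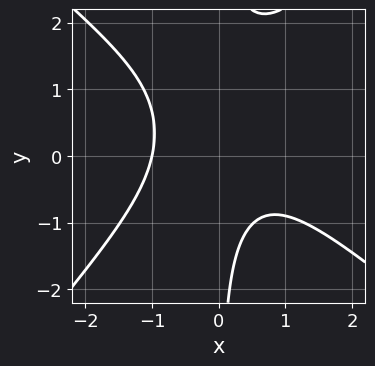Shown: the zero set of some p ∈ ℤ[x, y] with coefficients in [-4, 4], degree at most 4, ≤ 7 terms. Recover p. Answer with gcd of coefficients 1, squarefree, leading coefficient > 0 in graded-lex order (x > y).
3*x^3 + x^2*y - 3*x*y^2 + 3*x*y + 3

(a) The degree is 3 — a generic line meets the curve in up to 3 points.
(b) Against the integer gridlines: it meets the x-axis at x = -1 (among the integer gridlines); no y-intercept at any integer in the box.
(c) Putting this together gives p.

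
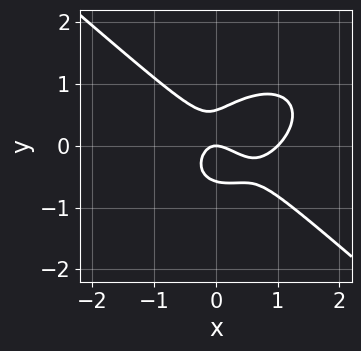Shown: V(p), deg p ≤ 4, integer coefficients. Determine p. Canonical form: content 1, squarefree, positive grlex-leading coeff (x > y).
(a) Degree: a generic line meets the curve in up to 3 points, so deg p = 3.
(b) Reading off the gridlines: the x-axis gridline crossings are at x ∈ {0, 1}; it meets the y-axis at y = 0 (among the integer gridlines).
(c) The integer polynomial consistent with all of this is the stated p.

2*x^3 + 3*y^3 - 2*x^2 - x*y - y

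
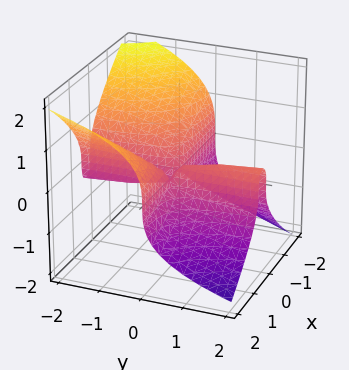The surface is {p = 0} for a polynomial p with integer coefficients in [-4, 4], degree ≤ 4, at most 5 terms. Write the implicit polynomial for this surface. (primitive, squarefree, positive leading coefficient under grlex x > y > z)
1. Degree: no degree-2 surface has this shape, so deg p = 3.
2. Reading off the gridlines: it crosses the z-axis at the gridline z = 0; the visible y-axis segment lies entirely on the surface; every point of the x-axis in the box is on the surface.
3. Solving for integer coefficients yields p as stated.

2*x^2*y + 2*z^3 - x*y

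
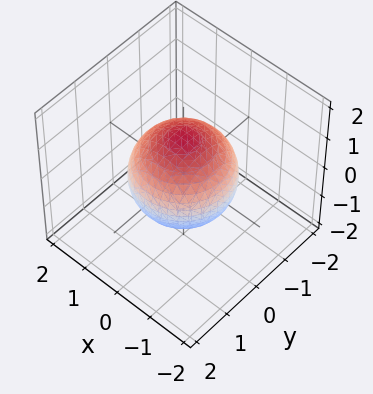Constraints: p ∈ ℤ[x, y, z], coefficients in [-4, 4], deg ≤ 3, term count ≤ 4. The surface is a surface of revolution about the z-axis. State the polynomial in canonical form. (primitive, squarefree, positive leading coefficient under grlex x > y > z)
1. The degree is 2 — no degree-1 surface has this shape.
2. By symmetry, the z-axis is an axis of rotation, so x and y enter only as x² + y².
3. Reading off the gridlines: a circular section at z = -1 has radius between 0 and 1.
4. Together with the visible shape, these determine p as stated.

2*x^2 + 2*y^2 + 2*z^2 - 3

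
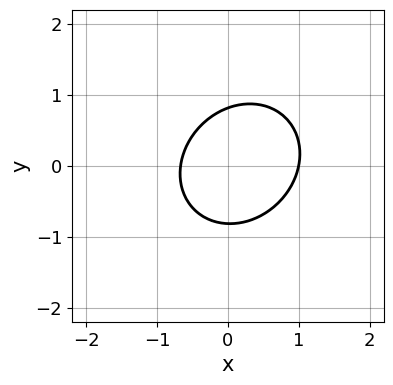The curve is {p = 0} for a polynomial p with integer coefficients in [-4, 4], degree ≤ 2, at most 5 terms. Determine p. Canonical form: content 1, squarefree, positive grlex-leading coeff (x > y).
The degree is 2 — no degree-1 curve has this shape.
From the visible intercepts: one x-axis crossing is at x = 1.
Assembling these constraints gives the stated polynomial.

3*x^2 - x*y + 3*y^2 - x - 2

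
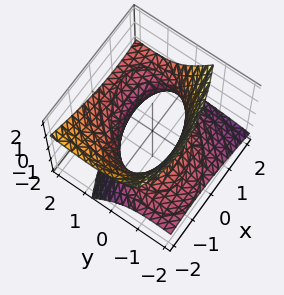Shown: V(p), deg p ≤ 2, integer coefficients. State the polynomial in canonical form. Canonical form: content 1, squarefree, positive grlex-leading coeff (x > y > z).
The degree is 2 — the shape is more complex than any degree-1 surface.
Against the integer gridlines: it misses every integer gridline on the z-axis.
Assembling these constraints gives the stated polynomial.

x^2 - x*y + y^2 - 3*y*z - 2*z^2 - 2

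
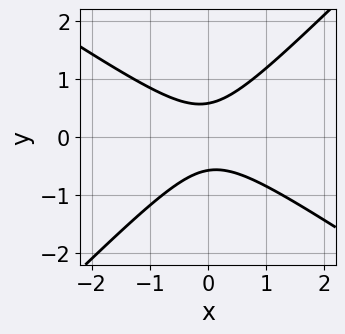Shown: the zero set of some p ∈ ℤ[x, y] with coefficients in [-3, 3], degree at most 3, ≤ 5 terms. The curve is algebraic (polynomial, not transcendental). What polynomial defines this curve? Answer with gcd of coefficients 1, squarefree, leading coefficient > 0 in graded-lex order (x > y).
2*x^2 + x*y - 3*y^2 + 1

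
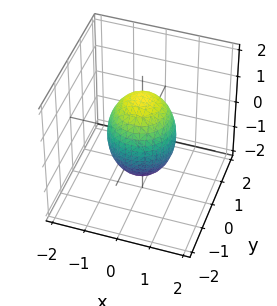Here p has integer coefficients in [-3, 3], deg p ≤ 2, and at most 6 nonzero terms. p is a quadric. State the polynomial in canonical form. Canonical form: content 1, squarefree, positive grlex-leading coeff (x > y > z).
2*x^2 + 2*y^2 + z^2 - 2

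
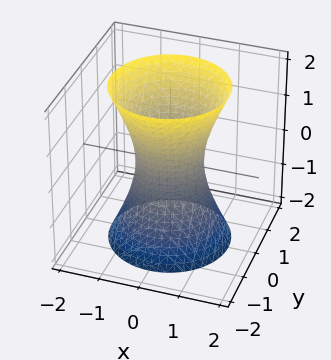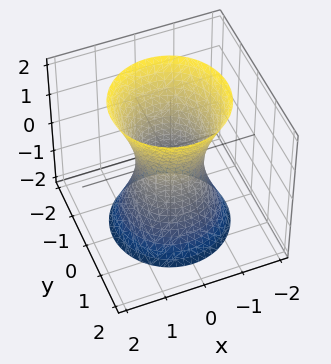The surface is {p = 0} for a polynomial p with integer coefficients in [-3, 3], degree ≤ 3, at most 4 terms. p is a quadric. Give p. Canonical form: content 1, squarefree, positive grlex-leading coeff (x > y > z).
3*x^2 + 3*y^2 - z^2 - 2

First, the degree is 2 — one connected sheet with a waist; a quadric.
Then, symmetries: every cross-section ⟂ z is a circle, so x, y appear only via x² + y²; it's symmetric under z → −z, forcing even powers of z.
Then, checking where it meets the axes: a circular section at z = 2 has radius between 1 and 2; the surface avoids every integer z-axis point in the box.
Finally, fitting integer coefficients to these (and the overall shape) gives p.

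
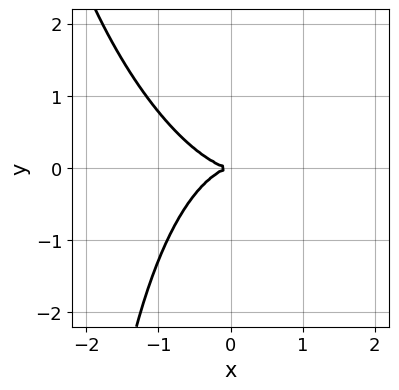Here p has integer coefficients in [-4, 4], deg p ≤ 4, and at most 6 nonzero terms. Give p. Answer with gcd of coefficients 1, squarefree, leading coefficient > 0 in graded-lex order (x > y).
2*x^3 + x^2*y + x*y^2 + 3*y^2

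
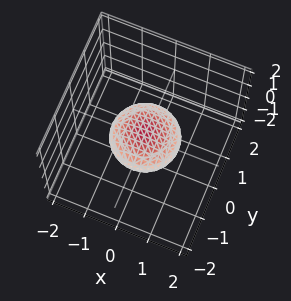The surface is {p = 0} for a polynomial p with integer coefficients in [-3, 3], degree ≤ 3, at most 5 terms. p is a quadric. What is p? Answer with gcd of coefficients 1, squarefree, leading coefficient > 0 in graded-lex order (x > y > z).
x^2 + y^2 + 3*z^2 - 1

The degree is 2 — bounded and convex; a quadric.
Symmetries: mirror symmetry z ↦ −z ⇒ only even powers of z; the surface is invariant under rotation about z: p = q(x² + y², z).
Checking where it meets the axes: a circular section at z = 0 has radius exactly 1; among the integer gridlines, it crosses the x-axis at x ∈ {-1, 1}.
Solving for integer coefficients yields p as stated. Check: (0, 1, 0) on the y-axis lies on the surface, and p(0, 1, 0) = 0. ✓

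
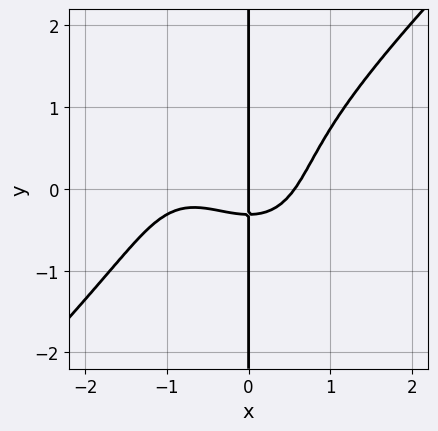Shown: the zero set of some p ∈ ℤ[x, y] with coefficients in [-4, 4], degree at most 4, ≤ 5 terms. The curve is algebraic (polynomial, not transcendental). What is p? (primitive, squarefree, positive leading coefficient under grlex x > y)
Degree: the shape is more complex than any degree-3 curve, so deg p = 4.
Checking where it meets the axes: it crosses the x-axis at the gridline x = 0; every point of the y-axis in the box is on the curve.
Solving for integer coefficients yields p as stated.

2*x^4 - 2*x*y^3 + 2*x^3 - 3*x*y - x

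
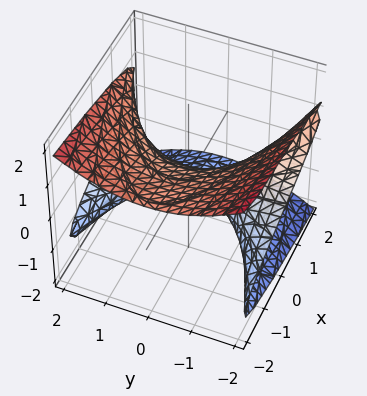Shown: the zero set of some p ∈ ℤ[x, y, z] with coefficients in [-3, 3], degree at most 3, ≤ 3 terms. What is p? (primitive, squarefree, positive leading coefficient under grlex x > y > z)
2*y^2*z - 3*z^3 - 3*x

(a) Degree: a generic line meets the surface in up to 3 points, so deg p = 3.
(b) From the visible intercepts: the visible y-axis segment lies entirely on the surface; it meets the x-axis at x = 0 (among the integer gridlines); one z-axis crossing is at z = 0.
(c) Putting this together gives p.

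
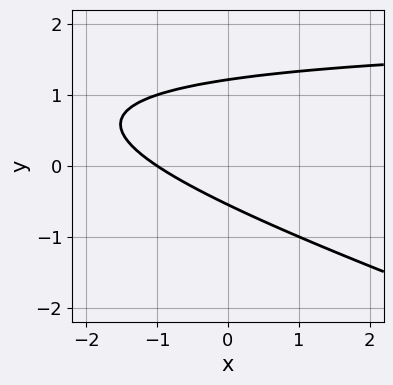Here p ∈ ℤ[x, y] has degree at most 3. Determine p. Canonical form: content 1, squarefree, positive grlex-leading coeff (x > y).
x*y + 3*y^2 - 2*x - 2*y - 2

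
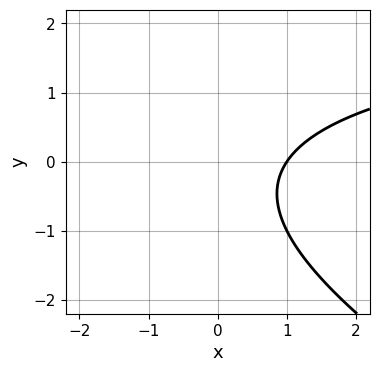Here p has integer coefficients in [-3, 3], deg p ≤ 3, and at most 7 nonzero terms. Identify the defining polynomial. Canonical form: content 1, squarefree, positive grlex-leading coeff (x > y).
Degree: a generic line meets the curve in up to 2 points, so deg p = 2.
Observable constraints: one x-axis crossing is at x = 1; no y-intercept at any integer in the box.
The integer polynomial consistent with all of this is the stated p.

x*y + 2*y^2 - 3*x + y + 3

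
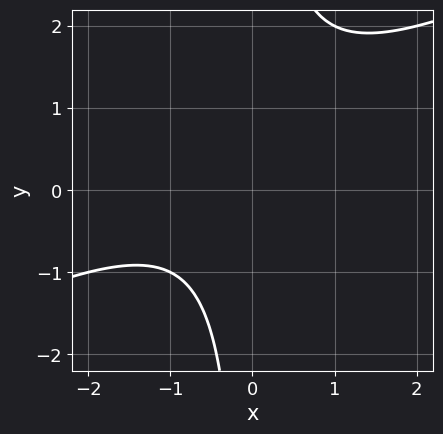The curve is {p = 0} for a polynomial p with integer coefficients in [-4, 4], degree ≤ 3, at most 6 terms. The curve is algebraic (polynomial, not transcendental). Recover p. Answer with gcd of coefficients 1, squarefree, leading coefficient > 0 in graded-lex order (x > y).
deg p = 2. No degree-1 curve has this shape.
Checking where it meets the axes: the curve avoids every integer x-axis point in the box; it misses every integer gridline on the y-axis.
Fitting integer coefficients to these (and the overall shape) gives p.

x^2 - 2*x*y + x + 2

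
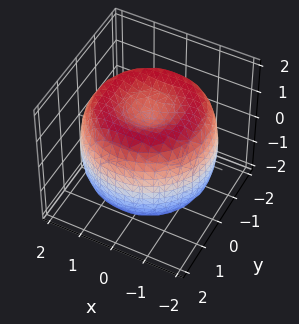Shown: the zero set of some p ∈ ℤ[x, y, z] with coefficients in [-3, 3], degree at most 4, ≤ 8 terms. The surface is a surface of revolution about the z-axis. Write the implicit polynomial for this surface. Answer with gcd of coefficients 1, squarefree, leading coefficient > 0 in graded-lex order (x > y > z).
(a) Degree: a generic line meets the surface in up to 4 points, so deg p = 4.
(b) Symmetries: rotational symmetry about the z-axis ⇒ p depends on x, y only through x² + y².
(c) Against the integer gridlines: among the integer gridlines, it crosses the z-axis at z ∈ {-1, 1}; a circular section at z = -1 has radius between 1 and 2.
(d) Together with the visible shape, these determine p as stated.

x^4 + 2*x^2*y^2 + y^4 - 3*x^2 - 3*y^2 + 2*z^2 - 2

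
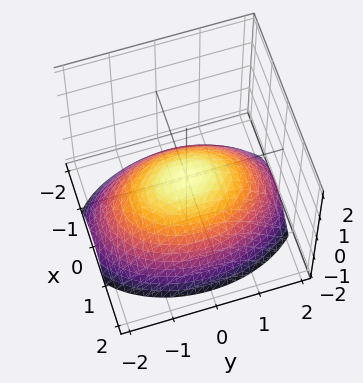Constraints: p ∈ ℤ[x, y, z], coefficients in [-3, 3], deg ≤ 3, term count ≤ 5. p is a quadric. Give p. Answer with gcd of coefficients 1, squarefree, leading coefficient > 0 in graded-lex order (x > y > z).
2*x^2 + y^2 + 3*z

(a) deg p = 2. A single bowl opening along one axis; a quadric.
(b) Symmetries: the y ↦ −y reflection is a symmetry, so y appears only in even powers; the x ↦ −x reflection is a symmetry, so x appears only in even powers.
(c) Observable constraints: it meets the x-axis at x = 0 (among the integer gridlines); it meets the y-axis at y = 0 (among the integer gridlines); it meets the z-axis at z = 0 (among the integer gridlines).
(d) Matching integer coefficients to the picture gives p.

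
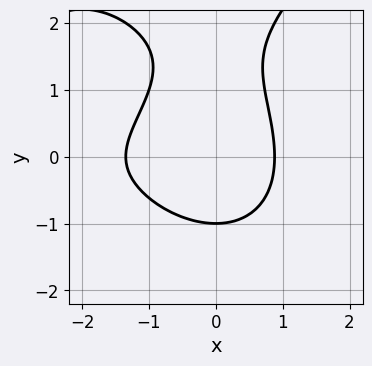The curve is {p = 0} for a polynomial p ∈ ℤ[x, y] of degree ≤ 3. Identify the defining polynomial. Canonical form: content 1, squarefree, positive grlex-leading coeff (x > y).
x^3 - y^3 + 3*x^2 + 2*y^2 - 3

1. Degree: no degree-2 curve has this shape, so deg p = 3.
2. Against the integer gridlines: one y-axis crossing is at y = -1.
3. Putting this together gives p.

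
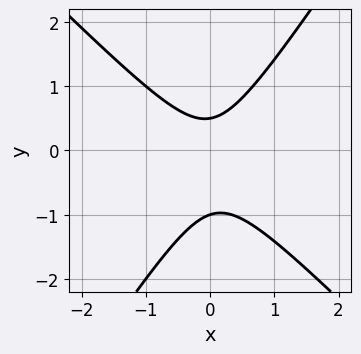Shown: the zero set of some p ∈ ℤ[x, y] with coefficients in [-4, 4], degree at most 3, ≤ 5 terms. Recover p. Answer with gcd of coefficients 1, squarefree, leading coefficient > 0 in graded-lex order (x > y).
3*x^2 + x*y - 2*y^2 - y + 1

First, degree: no degree-1 curve has this shape, so deg p = 2.
Next, against the integer gridlines: it misses every integer gridline on the x-axis; one y-axis crossing is at y = -1.
Finally, together with the visible shape, these determine p as stated.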